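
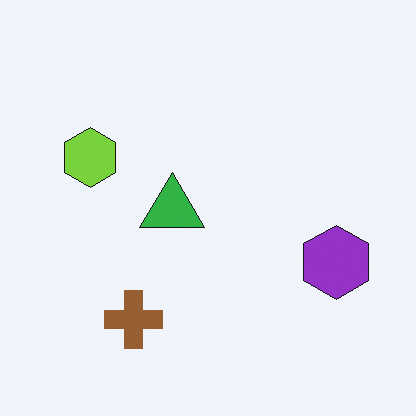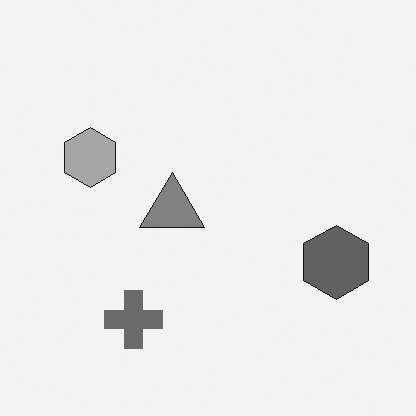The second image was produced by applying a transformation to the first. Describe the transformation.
The transformation is: converted to grayscale.

All color is removed — every shape is now a shade of grey.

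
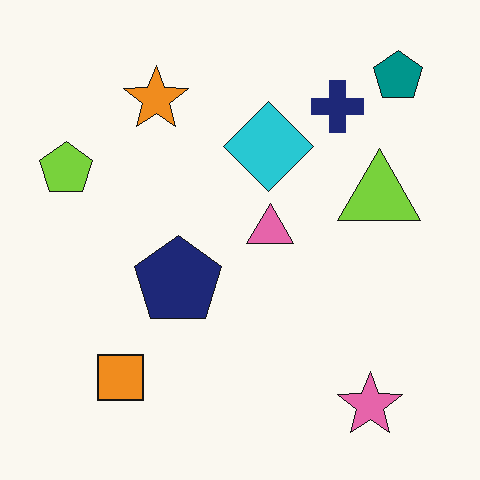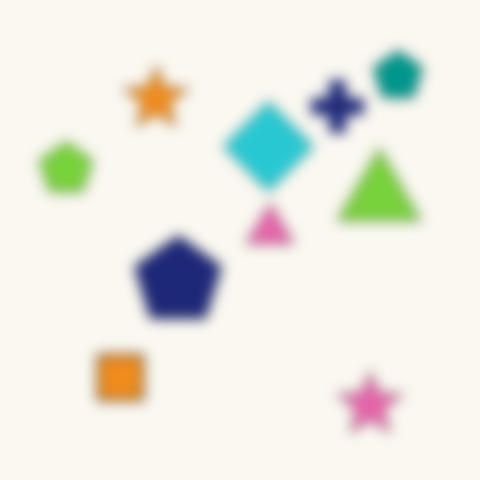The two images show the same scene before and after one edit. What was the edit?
The transformation is: strongly gaussian-blurred.

Shape edges and outlines are uniformly softened across the whole image.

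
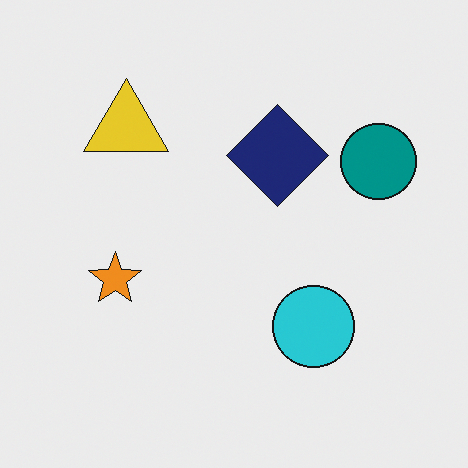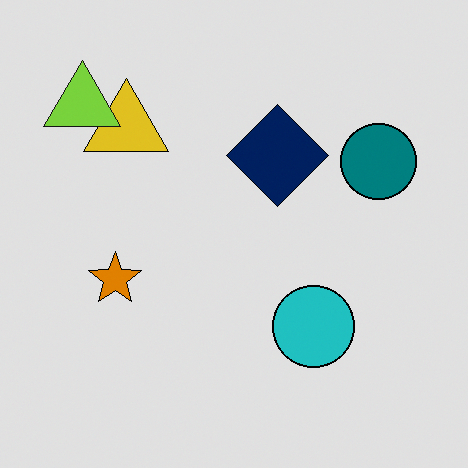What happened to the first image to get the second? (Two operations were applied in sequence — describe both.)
It was posterized to a reduced palette, then overlaid with an additional lime triangle.

Each flat color has snapped to a coarser quantized level — most visibly, the near-white background has dropped to a flat grey. A lime triangle appears in the second image that is absent from the first.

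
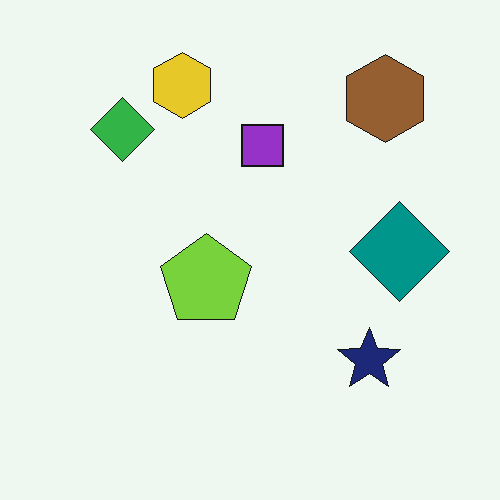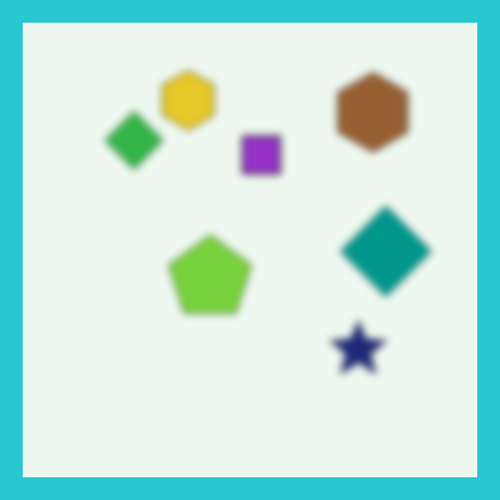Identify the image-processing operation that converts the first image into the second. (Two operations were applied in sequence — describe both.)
This is the original image moderately blurred, then framed with a cyan border.

Shape edges and outlines are uniformly softened across the whole image. A solid cyan frame runs around the edge of the second image, with the content slightly shrunk inside it.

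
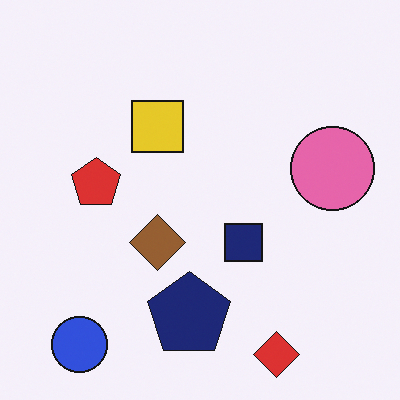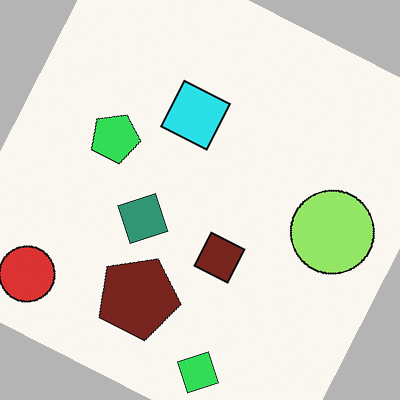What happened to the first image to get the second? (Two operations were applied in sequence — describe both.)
The transformation is: rotated clockwise by a moderate amount, then hue-shifted through roughly a third of the color wheel.

Every shape is tilted by the same angle and the image corners show triangular fill wedges — a whole-image rotation by a non-right angle. Every shape's color has rotated by the same amount around the hue wheel — a uniform hue shift.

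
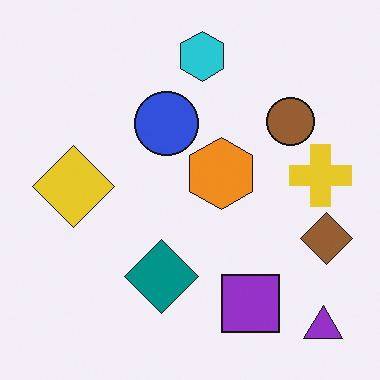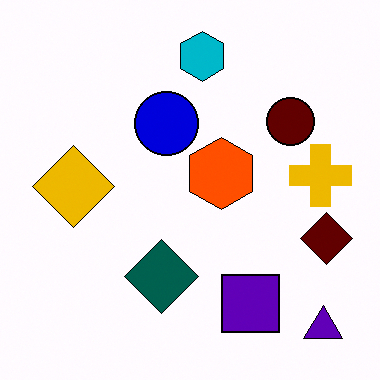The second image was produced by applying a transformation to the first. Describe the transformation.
It was boosted in contrast.

Tones are pushed away from mid-grey across the whole image — a global contrast change.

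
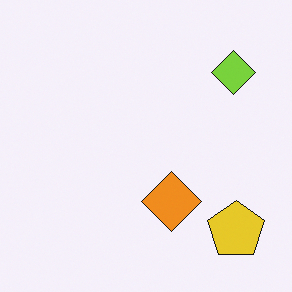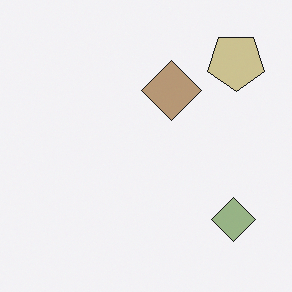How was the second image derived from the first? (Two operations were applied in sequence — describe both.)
The second image is the first heavily desaturated, then flipped vertically (top ↔ bottom).

All colors are more muted and greyish — a global saturation change. The yellow pentagon is in the bottom-right of the first image and the top-right of the second — shapes on opposite sides of the horizontal midline have swapped in a mirror flip.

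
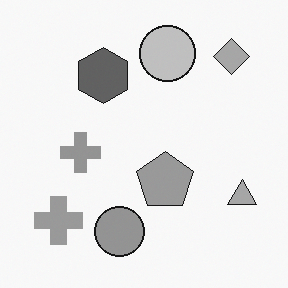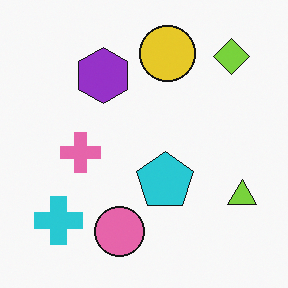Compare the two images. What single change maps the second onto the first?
The first image is the second converted to grayscale.

All color is removed — every shape is now a shade of grey.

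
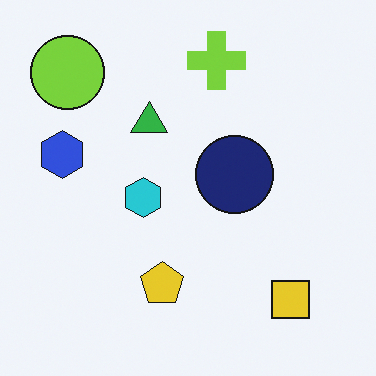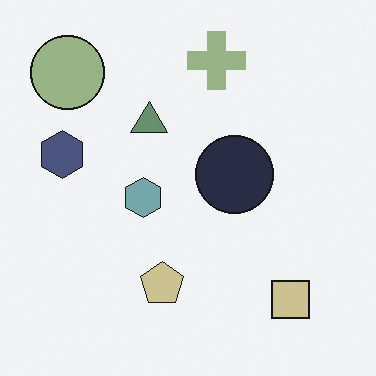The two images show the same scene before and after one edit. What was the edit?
Heavily desaturated.

All colors are more muted and greyish — a global saturation change.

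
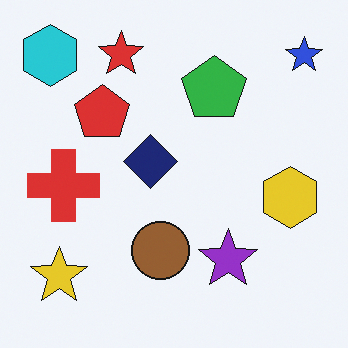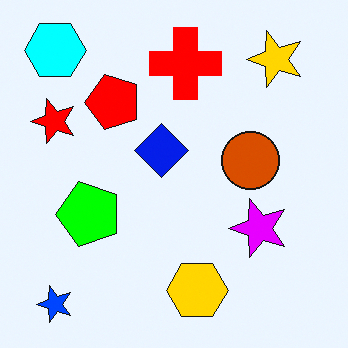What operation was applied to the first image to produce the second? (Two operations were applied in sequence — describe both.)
The image was made much more vivid (saturation change), then transposed (reflected across the top-left ↔ bottom-right diagonal).

All colors are more vivid — a global saturation change. Shapes have swapped their row and column positions — what was in the top-right is now in the bottom-left — a diagonal reflection.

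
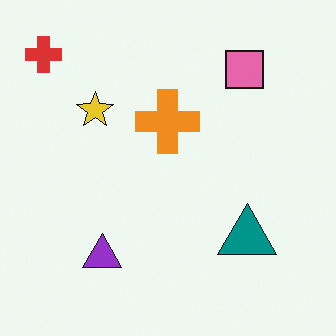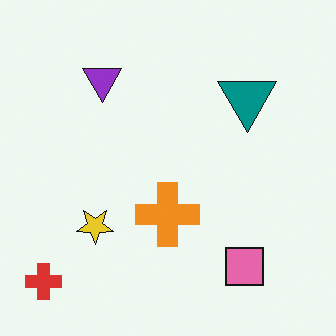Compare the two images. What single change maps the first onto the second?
Flipped vertically (top ↔ bottom).

The red cross is in the top-left of the first image and the bottom-left of the second — shapes on opposite sides of the horizontal midline have swapped in a mirror flip.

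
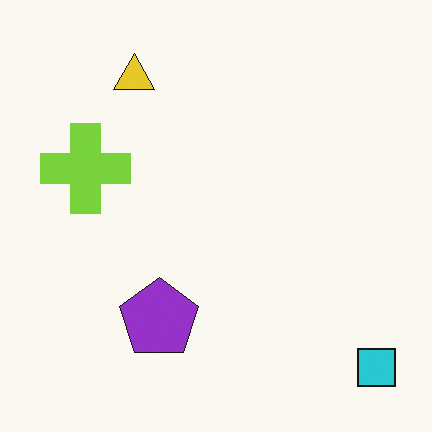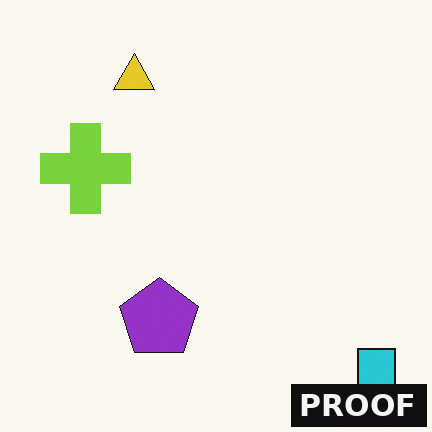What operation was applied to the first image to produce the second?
The second image is the first watermarked with the text "PROOF" in the lower-right corner.

A dark label reading "PROOF" appears in the lower-right corner.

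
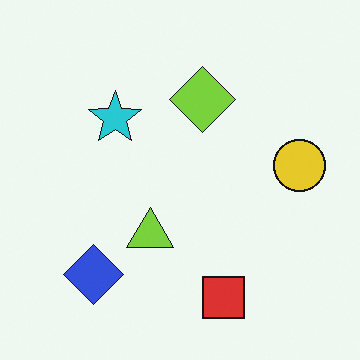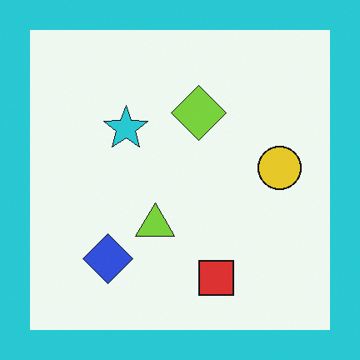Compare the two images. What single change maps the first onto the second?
This is the original image framed with a cyan border.

A solid cyan frame runs around the edge of the second image, with the content slightly shrunk inside it.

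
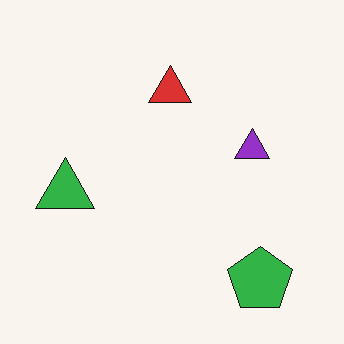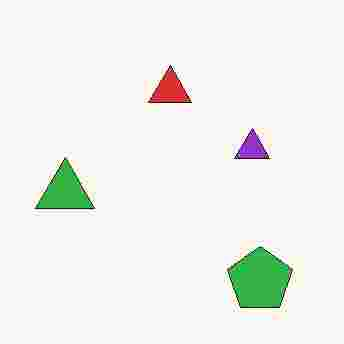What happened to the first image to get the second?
This is the original image degraded with heavy JPEG compression.

Blocky 8×8 compression artifacts appear around shape edges and the flat background shows ringing — characteristic JPEG degradation.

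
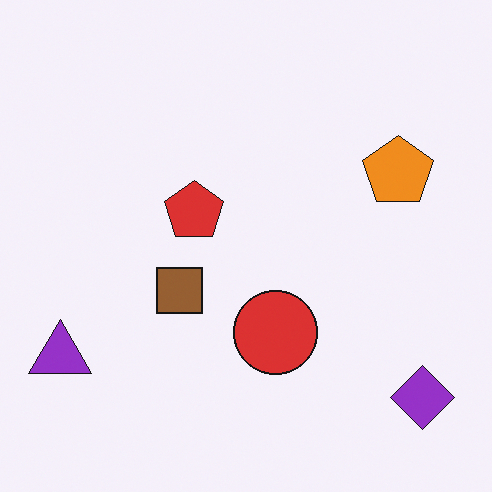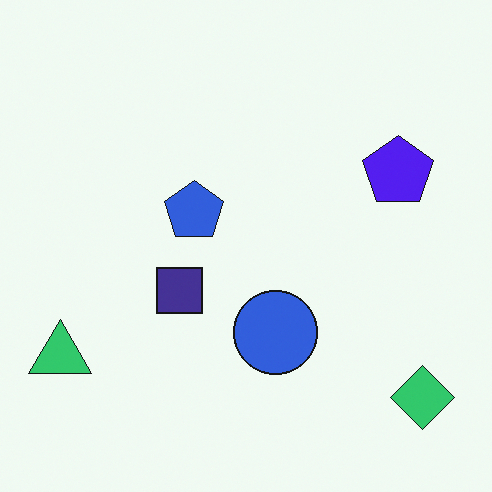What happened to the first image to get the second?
The image was hue-shifted by a large amount.

Every shape's color has rotated by the same amount around the hue wheel — a uniform hue shift.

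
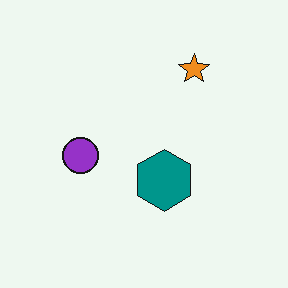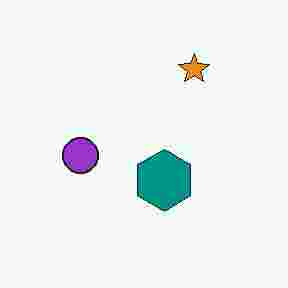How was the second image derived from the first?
The transformation is: degraded with heavy JPEG compression.

Blocky 8×8 compression artifacts appear around shape edges and the flat background shows ringing — characteristic JPEG degradation.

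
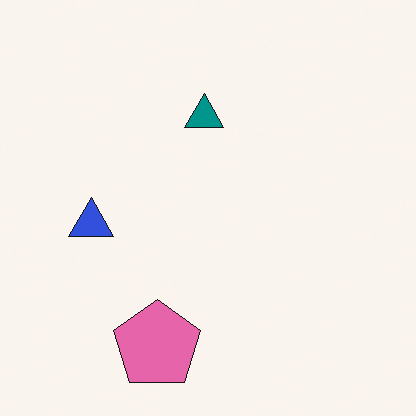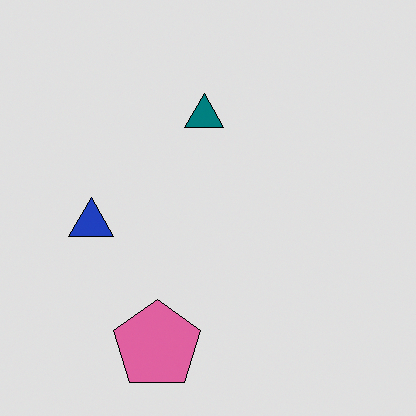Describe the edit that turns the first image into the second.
The image was posterized to a reduced palette.

Each flat color has snapped to a coarser quantized level — most visibly, the near-white background has dropped to a flat grey.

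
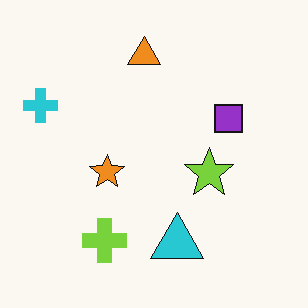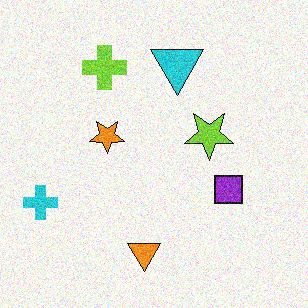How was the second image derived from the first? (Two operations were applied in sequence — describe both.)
Degraded with moderate additive noise, then flipped vertically (top ↔ bottom).

Random speckle covers the whole image, including the flat background. The orange triangle is in the top of the first image and the bottom of the second — shapes on opposite sides of the horizontal midline have swapped in a mirror flip.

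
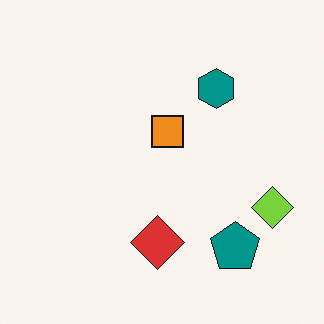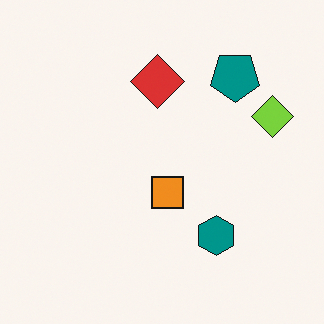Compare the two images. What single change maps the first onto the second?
It was flipped vertically (top ↔ bottom).

The teal pentagon is in the bottom-right of the first image and the top-right of the second — shapes on opposite sides of the horizontal midline have swapped in a mirror flip.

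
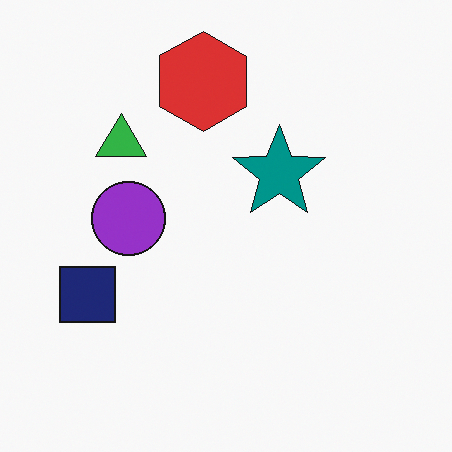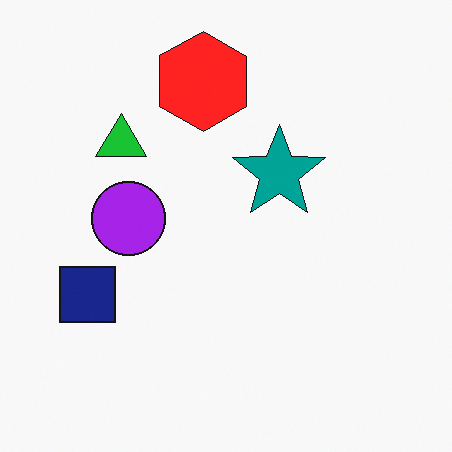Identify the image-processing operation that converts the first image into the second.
The transformation is: slightly oversaturated.

All colors are more vivid — a global saturation change.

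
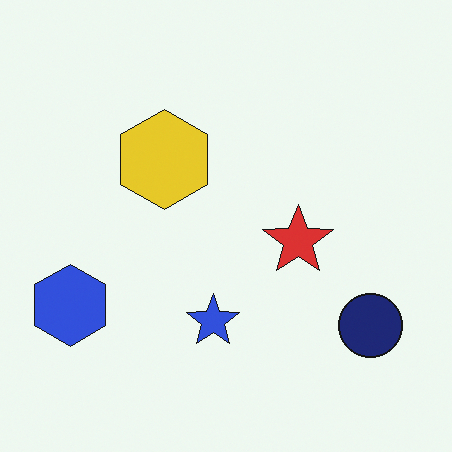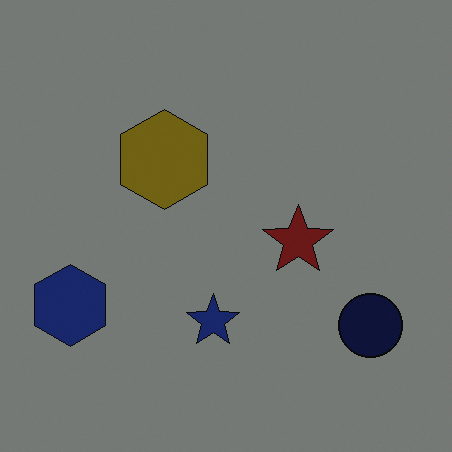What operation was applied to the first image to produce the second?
This is the original image noticeably darkened.

Every pixel — background and shapes alike — is uniformly darkened.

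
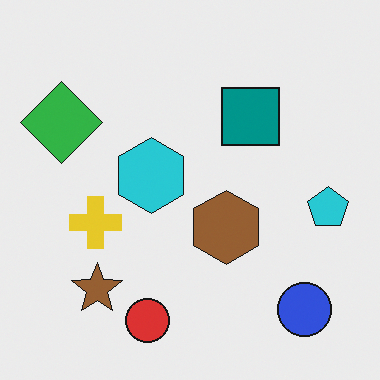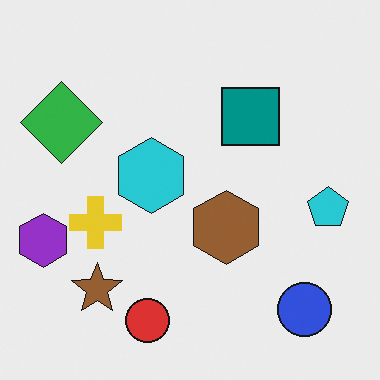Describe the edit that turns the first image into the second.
Overlaid with an additional purple hexagon.

A purple hexagon appears in the second image that is absent from the first.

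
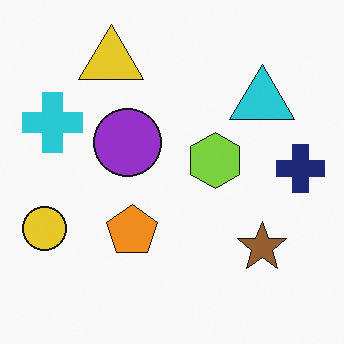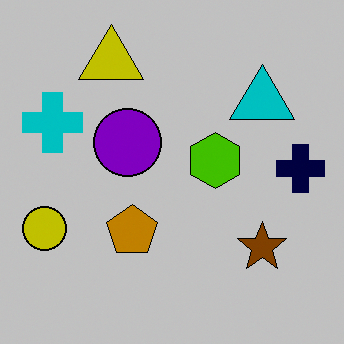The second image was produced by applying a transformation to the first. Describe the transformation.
The transformation is: aggressively posterized.

Each flat color has snapped to a coarser quantized level — most visibly, the near-white background has dropped to a flat grey.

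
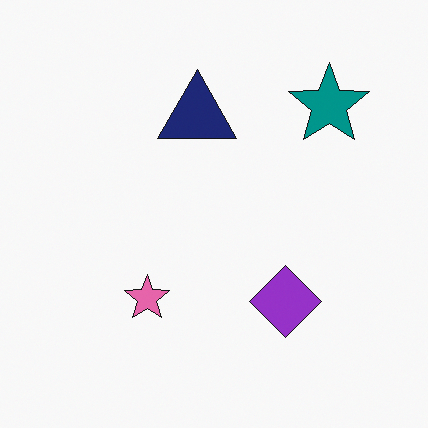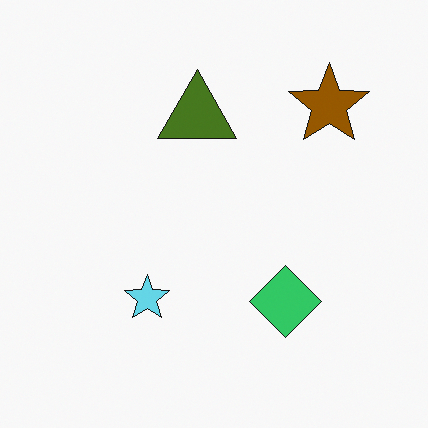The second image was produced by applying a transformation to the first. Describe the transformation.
The second image is the first hue-shifted through roughly half the color wheel.

Every shape's color has rotated by the same amount around the hue wheel — a uniform hue shift.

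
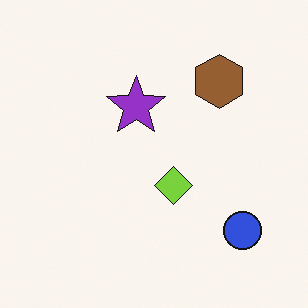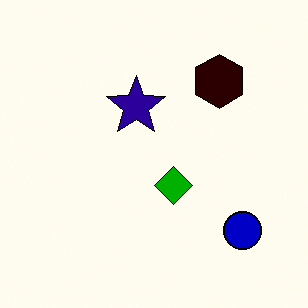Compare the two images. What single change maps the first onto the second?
The second image is the first boosted in contrast.

Tones are pushed away from mid-grey across the whole image — a global contrast change.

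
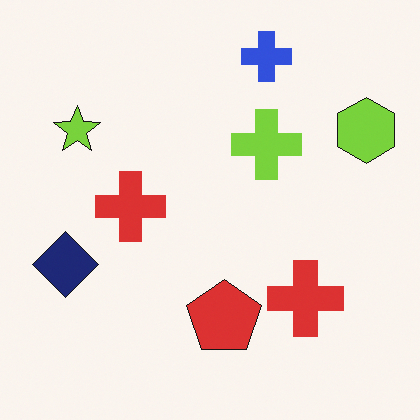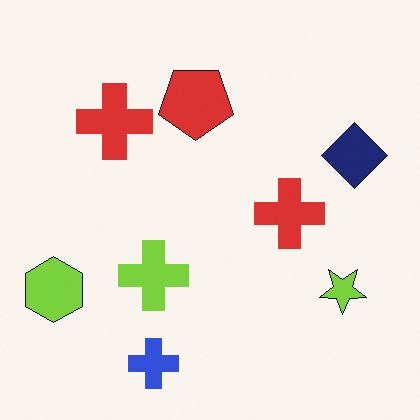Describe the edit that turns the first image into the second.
The second image is the first rotated 180°.

The lime hexagon sits in the top-right of the first image and the bottom-left of the second — consistent with a whole-image 180° rotation.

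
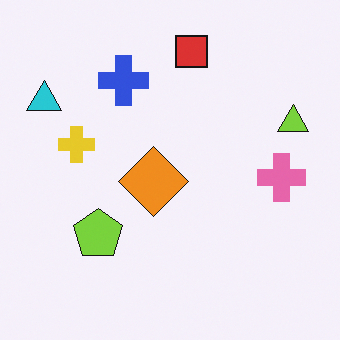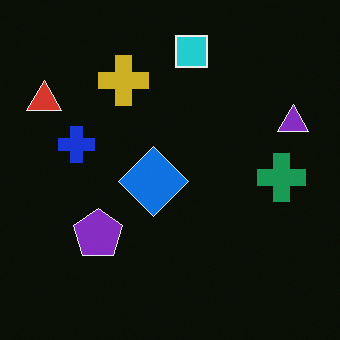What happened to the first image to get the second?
The second image is the first color-inverted (negative).

The light background has become dark and every shape's color is its complement — a photographic negative.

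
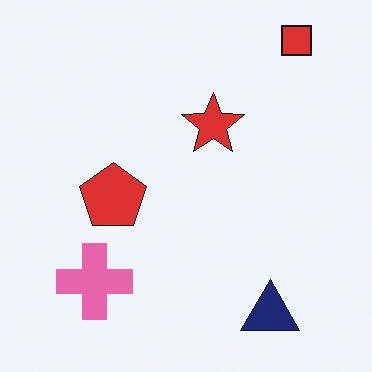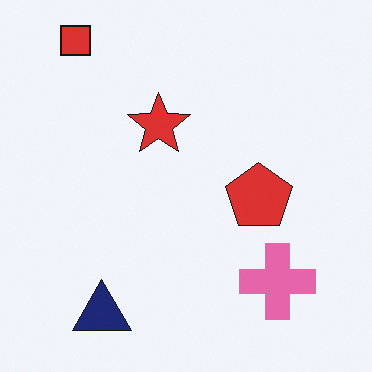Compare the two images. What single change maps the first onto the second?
The transformation is: flipped horizontally (left ↔ right).

The red square is in the top-right of the first image and the top-left of the second — shapes on opposite sides of the vertical midline have swapped in a mirror flip.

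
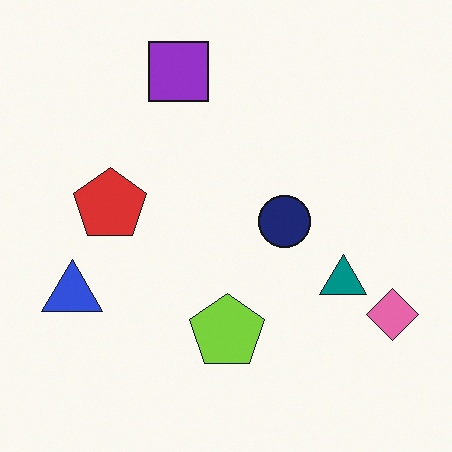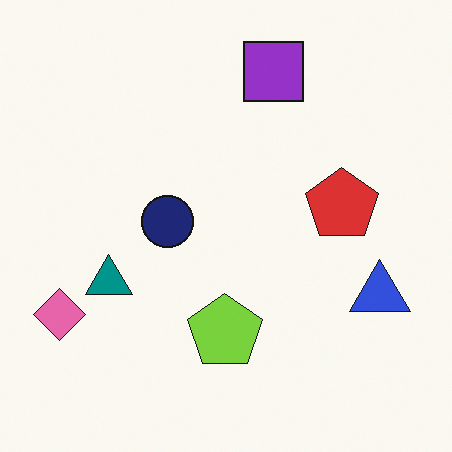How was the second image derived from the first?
The image was flipped horizontally (left ↔ right).

The pink diamond is in the bottom-right of the first image and the bottom-left of the second — shapes on opposite sides of the vertical midline have swapped in a mirror flip.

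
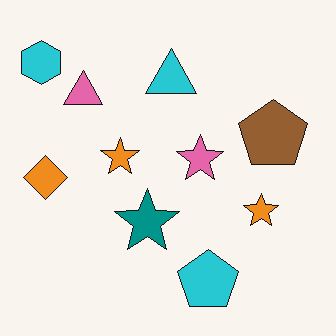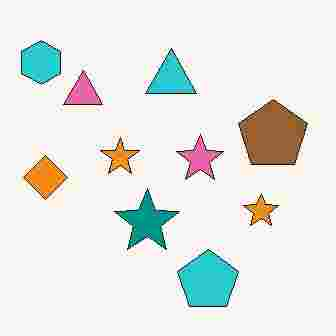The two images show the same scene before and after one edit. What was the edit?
The image was heavily JPEG-compressed with obvious blocking artifacts.

Blocky 8×8 compression artifacts appear around shape edges and the flat background shows ringing — characteristic JPEG degradation.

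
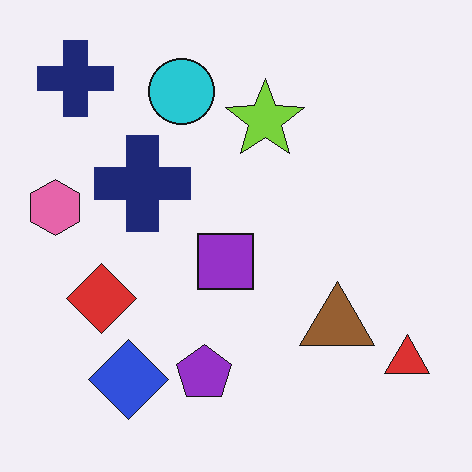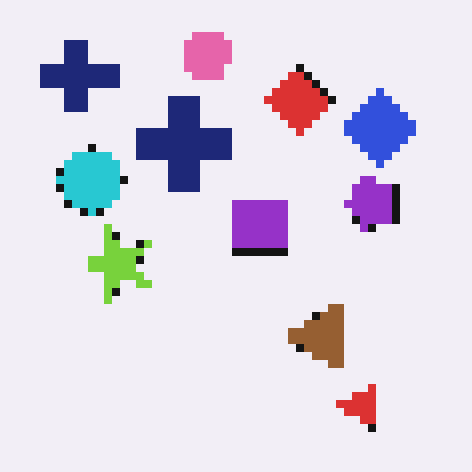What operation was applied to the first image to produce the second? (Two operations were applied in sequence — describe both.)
Moderately pixelated, then transposed (reflected across the top-left ↔ bottom-right diagonal).

Shapes are reduced to large square blocks; fine edges and outlines are lost — a downscale-then-upscale (mosaic) effect. Shapes have swapped their row and column positions — what was in the top-right is now in the bottom-left — a diagonal reflection.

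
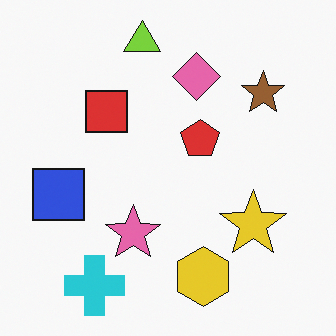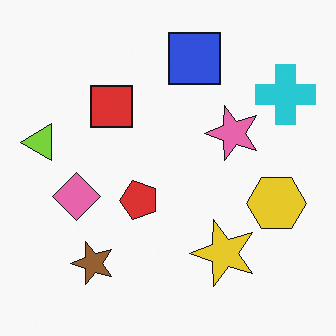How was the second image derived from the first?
The image was transposed (reflected across the top-left ↔ bottom-right diagonal).

Shapes have swapped their row and column positions — what was in the top-right is now in the bottom-left — a diagonal reflection.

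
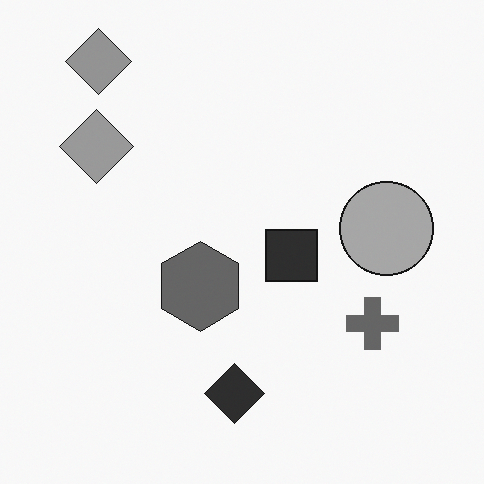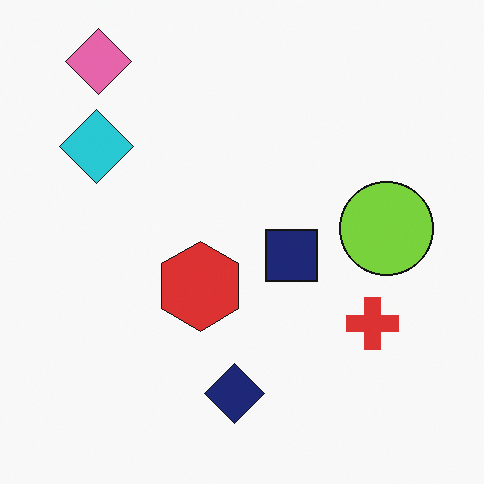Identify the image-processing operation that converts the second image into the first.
This is the original image converted to grayscale.

All color is removed — every shape is now a shade of grey.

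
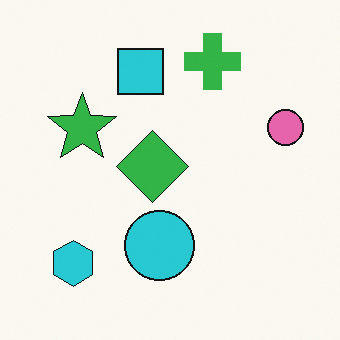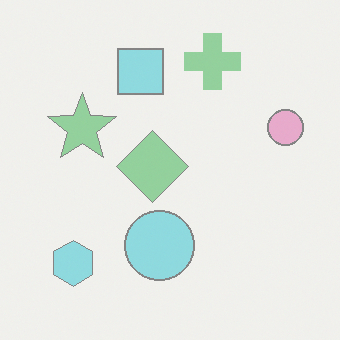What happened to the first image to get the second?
This is the original image given much lower contrast.

Tones are pushed toward mid-grey across the whole image — a global contrast change.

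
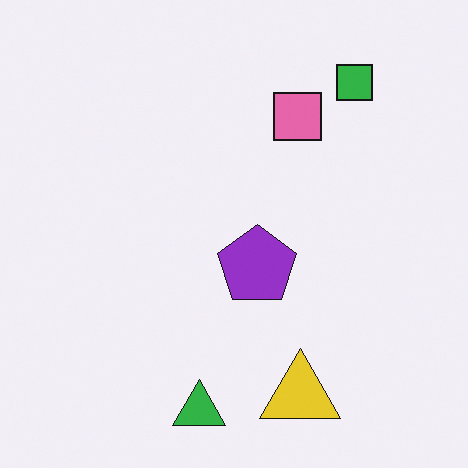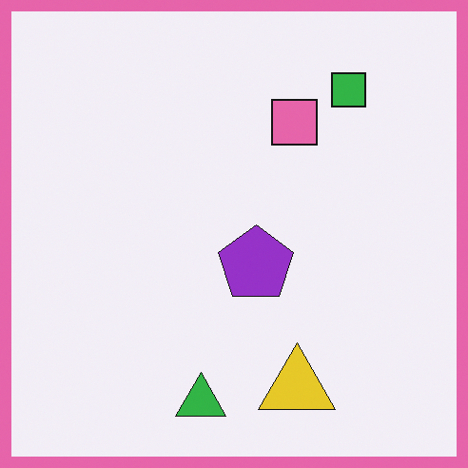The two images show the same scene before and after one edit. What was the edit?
The second image is the first framed with a pink border.

A solid pink frame runs around the edge of the second image, with the content slightly shrunk inside it.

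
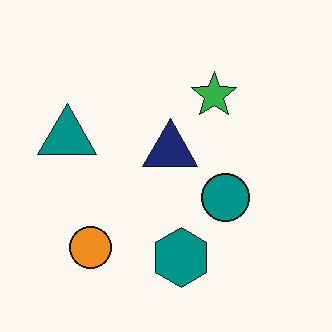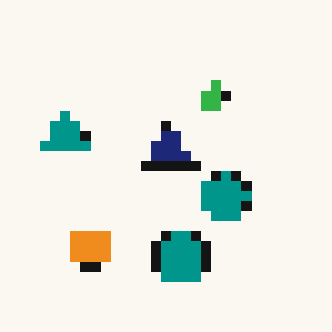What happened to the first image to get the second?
It was coarsely pixelated.

Shapes are reduced to large square blocks; fine edges and outlines are lost — a downscale-then-upscale (mosaic) effect.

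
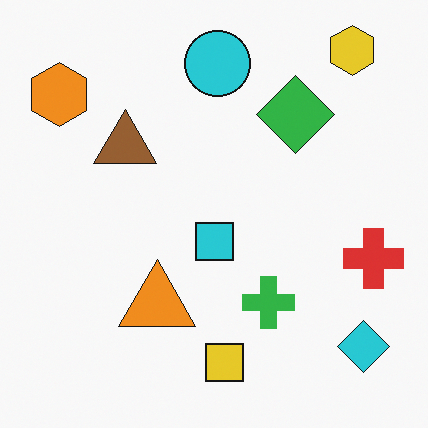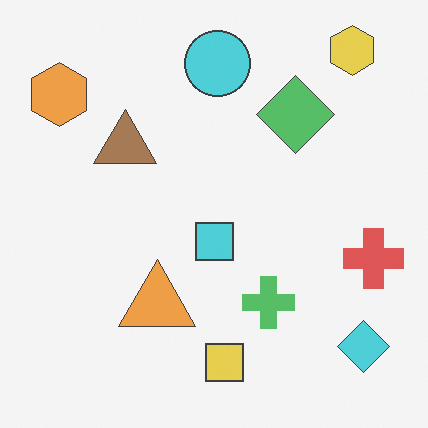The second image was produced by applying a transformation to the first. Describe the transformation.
The transformation is: given slightly reduced contrast.

Tones are pushed toward mid-grey across the whole image — a global contrast change.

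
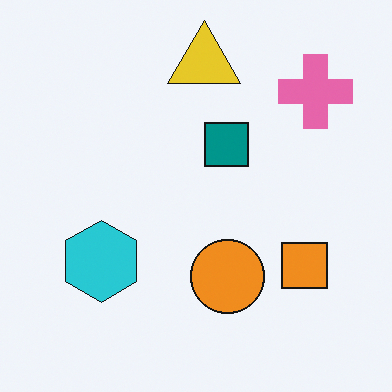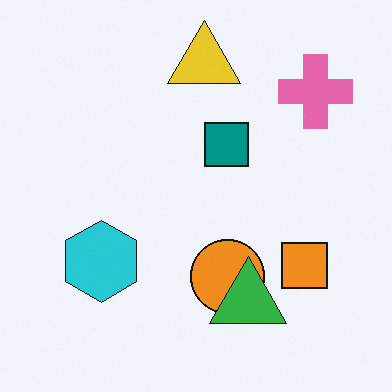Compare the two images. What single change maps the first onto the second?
Overlaid with an additional green triangle.

A green triangle appears in the second image that is absent from the first.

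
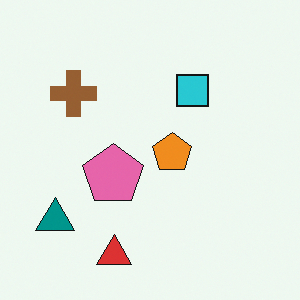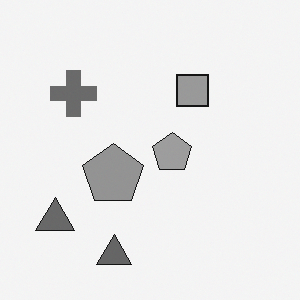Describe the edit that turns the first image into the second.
The transformation is: converted to grayscale.

All color is removed — every shape is now a shade of grey.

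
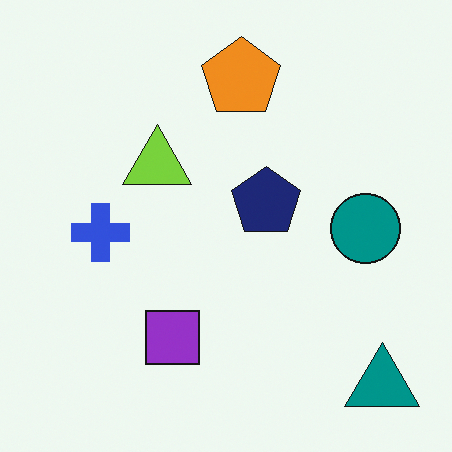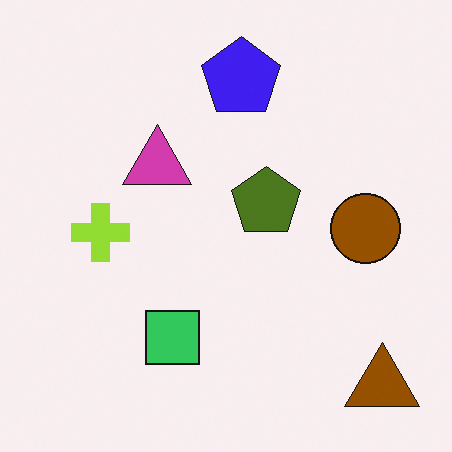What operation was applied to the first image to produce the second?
The transformation is: hue-shifted through roughly half the color wheel.

Every shape's color has rotated by the same amount around the hue wheel — a uniform hue shift.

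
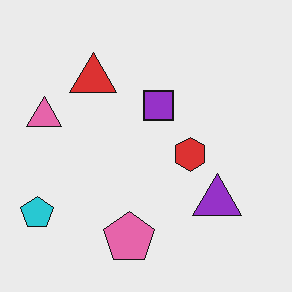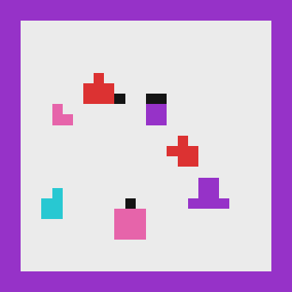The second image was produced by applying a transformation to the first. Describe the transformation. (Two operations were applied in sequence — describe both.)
The second image is the first heavily pixelated into large blocks, then framed with a purple border.

Shapes are reduced to large square blocks; fine edges and outlines are lost — a downscale-then-upscale (mosaic) effect. A solid purple frame runs around the edge of the second image, with the content slightly shrunk inside it.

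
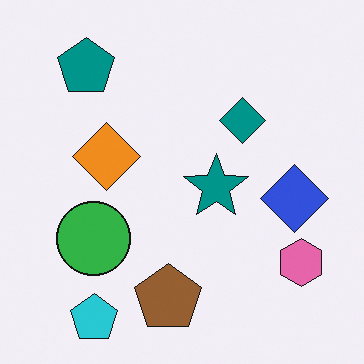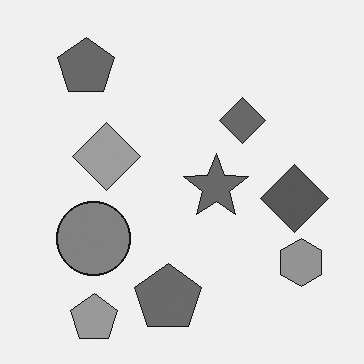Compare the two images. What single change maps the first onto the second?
The second image is the first converted to grayscale.

All color is removed — every shape is now a shade of grey.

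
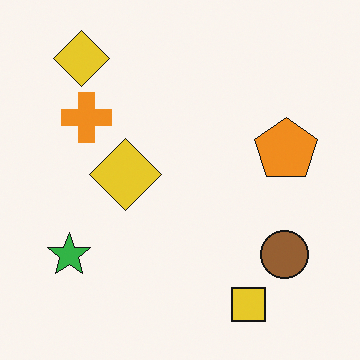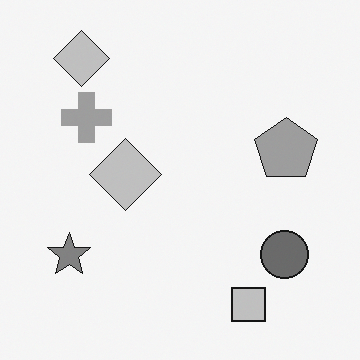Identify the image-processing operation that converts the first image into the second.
This is the original image converted to grayscale.

All color is removed — every shape is now a shade of grey.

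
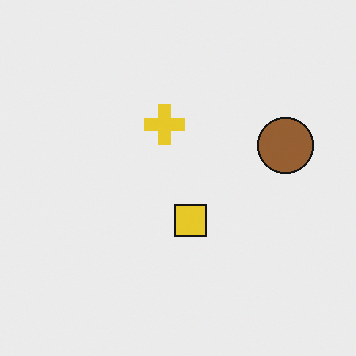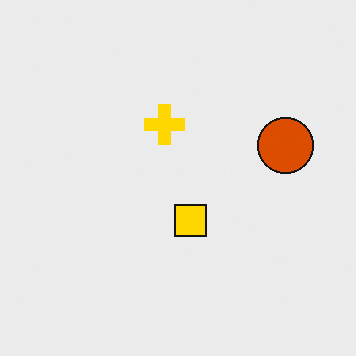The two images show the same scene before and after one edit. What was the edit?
The transformation is: made much more vivid (saturation change).

All colors are more vivid — a global saturation change.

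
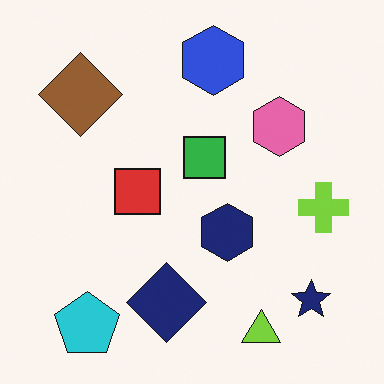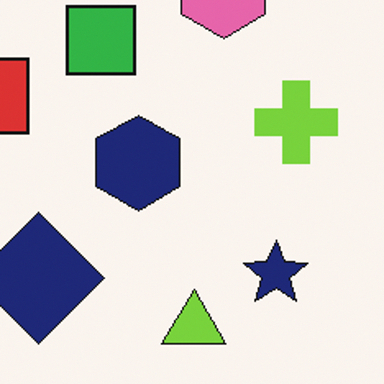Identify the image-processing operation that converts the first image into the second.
The second image is the first cropped tightly and scaled back up.

The visible shapes are larger and the field of view is narrower; shapes near the original edges may be partly or wholly outside the frame — a crop-and-rescale.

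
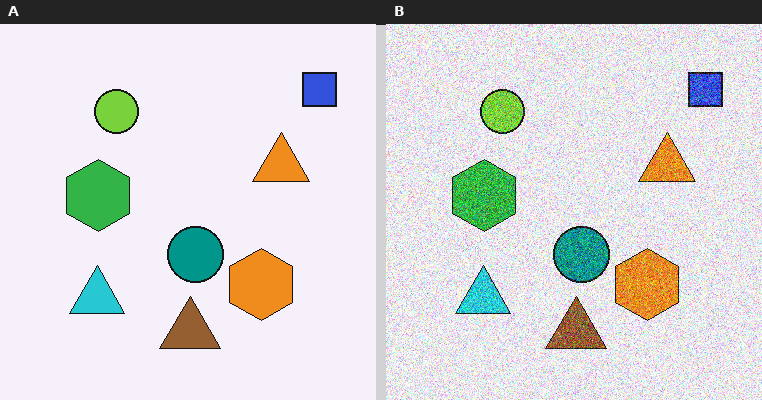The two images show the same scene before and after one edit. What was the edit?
Degraded with strong gaussian noise.

Random speckle covers the whole image, including the flat background.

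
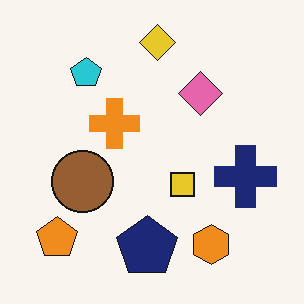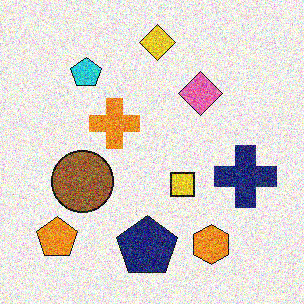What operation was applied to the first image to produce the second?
The second image is the first degraded with a thick layer of grain.

Random speckle covers the whole image, including the flat background.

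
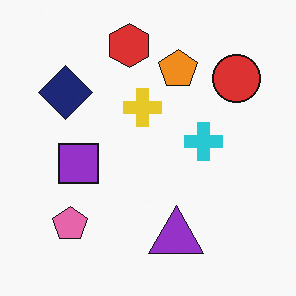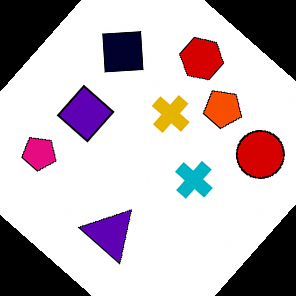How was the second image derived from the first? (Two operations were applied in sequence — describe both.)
It was given much higher contrast, then rotated clockwise by a large amount — several tens of degrees.

Tones are pushed away from mid-grey across the whole image — a global contrast change. Every shape is tilted by the same angle and the image corners show triangular fill wedges — a whole-image rotation by a non-right angle.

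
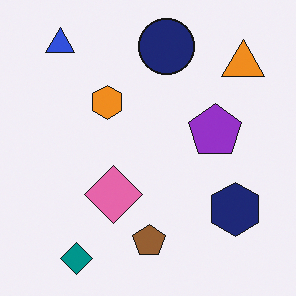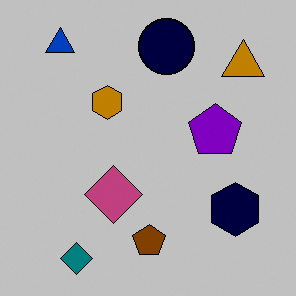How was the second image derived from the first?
It was heavily posterized to just a handful of flat colors.

Each flat color has snapped to a coarser quantized level — most visibly, the near-white background has dropped to a flat grey.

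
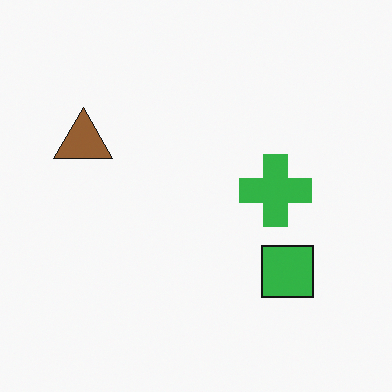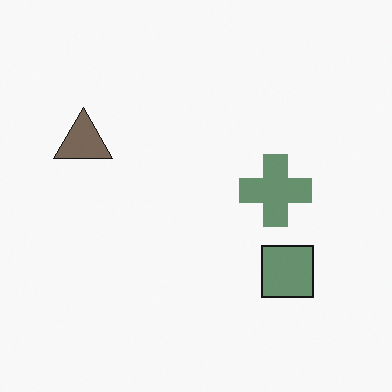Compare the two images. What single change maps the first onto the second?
The transformation is: made much more muted (saturation change).

All colors are more muted and greyish — a global saturation change.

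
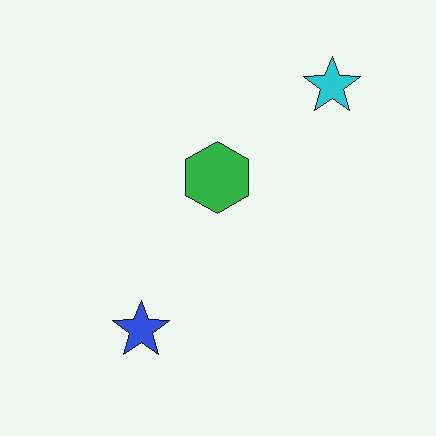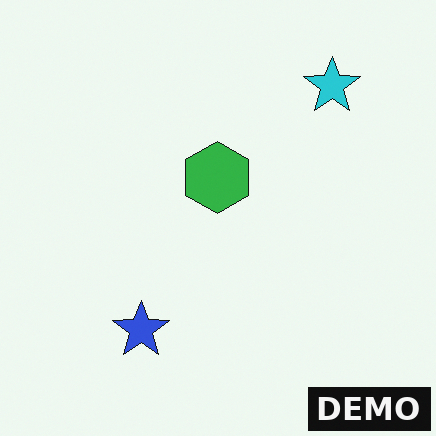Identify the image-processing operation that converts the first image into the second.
The transformation is: watermarked with the text "DEMO" in the lower-right corner.

A dark label reading "DEMO" appears in the lower-right corner.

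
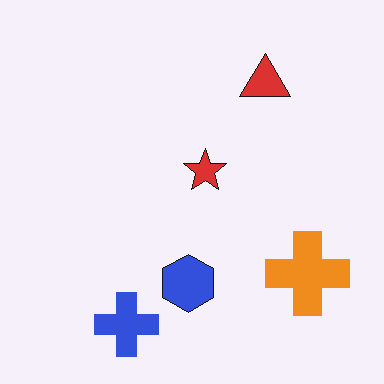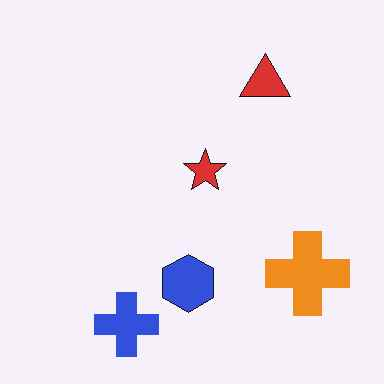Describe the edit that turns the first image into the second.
This is the original image JPEG-compressed with visible artifacts.

Blocky 8×8 compression artifacts appear around shape edges and the flat background shows ringing — characteristic JPEG degradation.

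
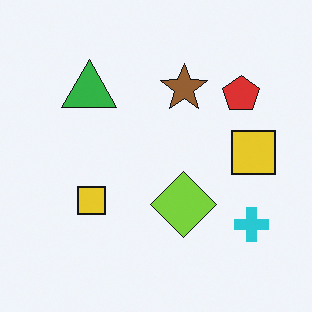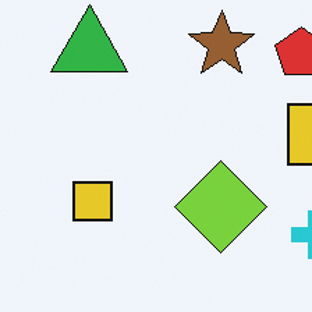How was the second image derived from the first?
Cropped to a modestly smaller region and rescaled.

The visible shapes are larger and the field of view is narrower; shapes near the original edges may be partly or wholly outside the frame — a crop-and-rescale.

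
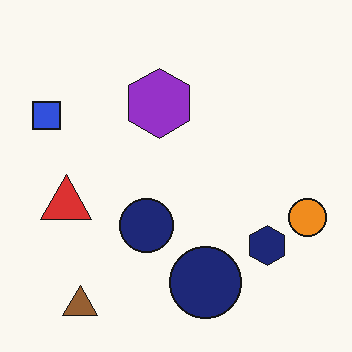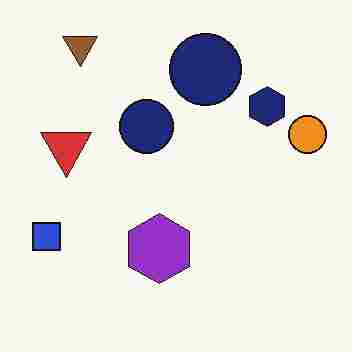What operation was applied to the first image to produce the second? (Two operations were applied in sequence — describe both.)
The second image is the first flipped vertically (top ↔ bottom), then degraded with heavy JPEG compression.

The brown triangle is in the bottom-left of the first image and the top-left of the second — shapes on opposite sides of the horizontal midline have swapped in a mirror flip. Blocky 8×8 compression artifacts appear around shape edges and the flat background shows ringing — characteristic JPEG degradation.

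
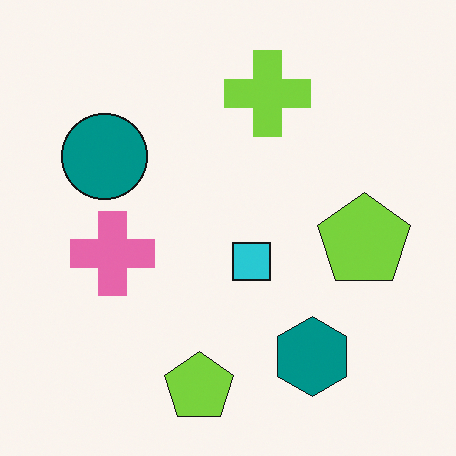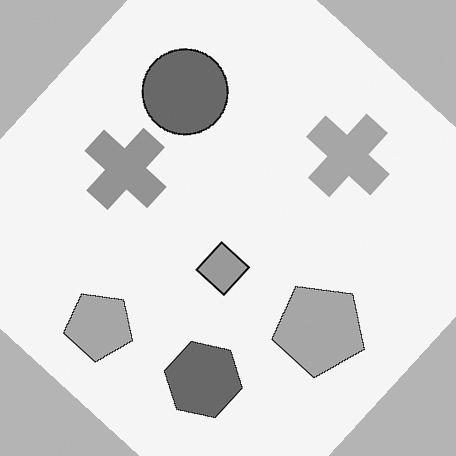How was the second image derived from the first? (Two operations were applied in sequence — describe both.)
The transformation is: rotated clockwise by a large amount — several tens of degrees, then converted to grayscale.

Every shape is tilted by the same angle and the image corners show triangular fill wedges — a whole-image rotation by a non-right angle. All color is removed — every shape is now a shade of grey.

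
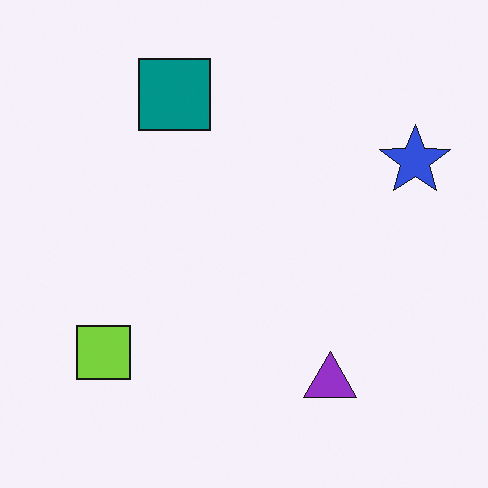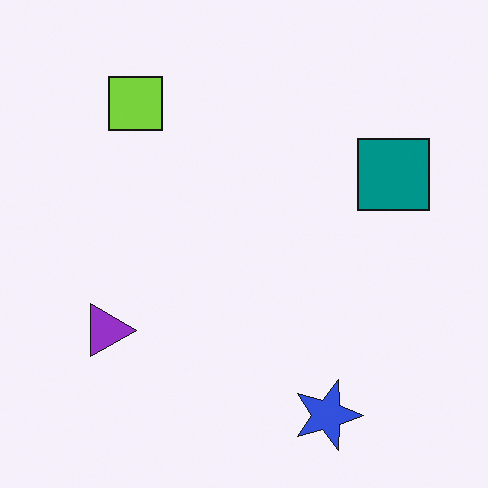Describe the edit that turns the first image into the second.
This is the original image rotated 90° clockwise.

The blue star sits in the top-right of the first image and the bottom-right of the second — consistent with a whole-image 90° clockwise rotation.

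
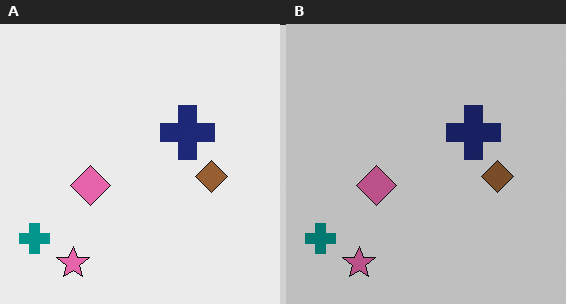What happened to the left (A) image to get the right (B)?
This is the original image slightly darkened.

Every pixel — background and shapes alike — is uniformly darkened.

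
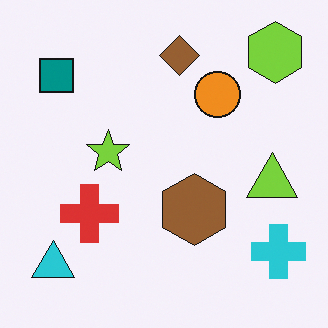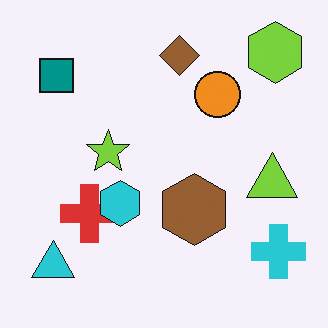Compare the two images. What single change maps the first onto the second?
The transformation is: overlaid with an additional cyan hexagon.

A cyan hexagon appears in the second image that is absent from the first.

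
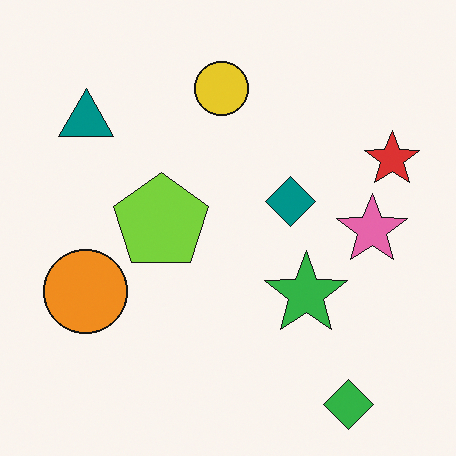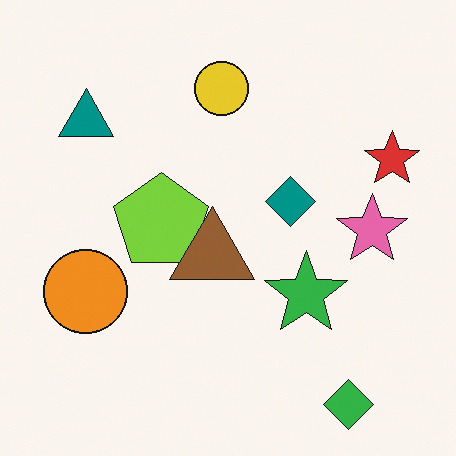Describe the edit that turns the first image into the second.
The second image is the first overlaid with an additional brown triangle.

A brown triangle appears in the second image that is absent from the first.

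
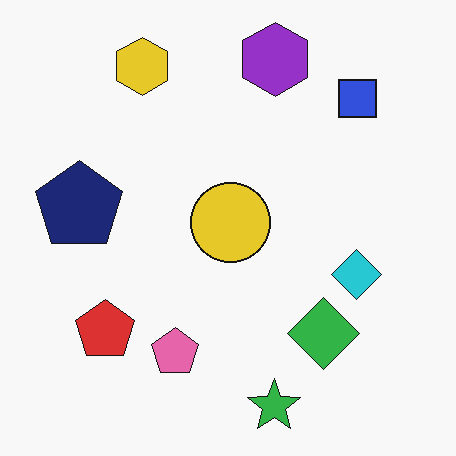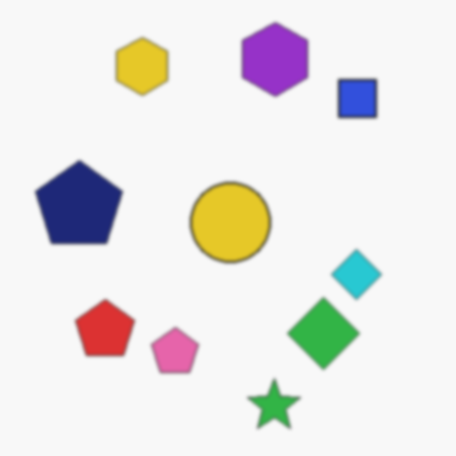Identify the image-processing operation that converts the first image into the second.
The second image is the first slightly softened.

Shape edges and outlines are uniformly softened across the whole image.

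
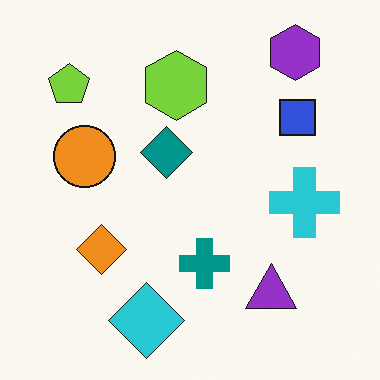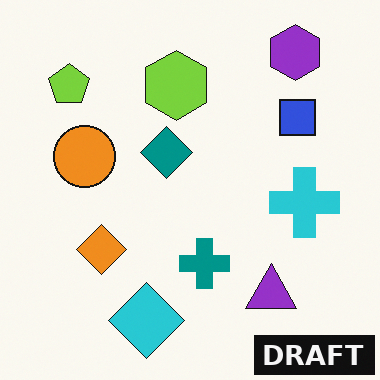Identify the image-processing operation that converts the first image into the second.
It was watermarked with the text "DRAFT" in the lower-right corner.

A dark label reading "DRAFT" appears in the lower-right corner.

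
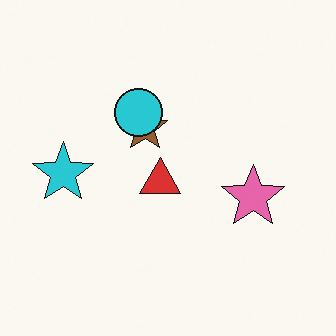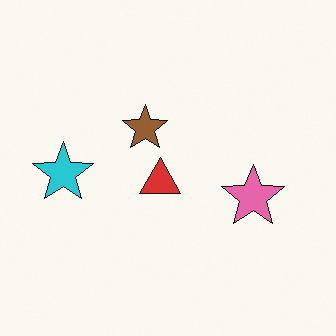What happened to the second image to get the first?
It was overlaid with an additional cyan circle.

A cyan circle appears in the first image that is absent from the second.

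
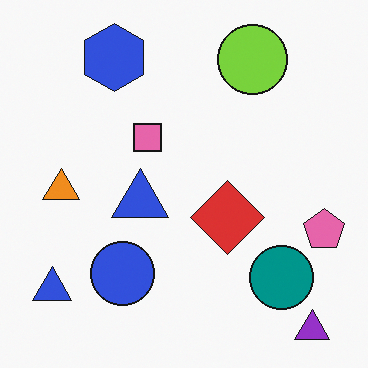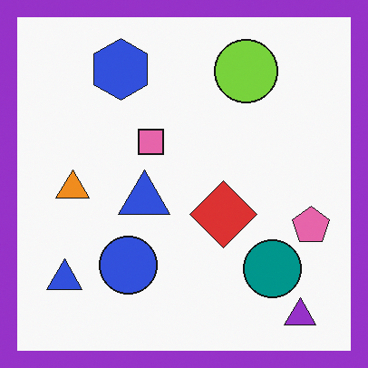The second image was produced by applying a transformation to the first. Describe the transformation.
The image was framed with a purple border.

A solid purple frame runs around the edge of the second image, with the content slightly shrunk inside it.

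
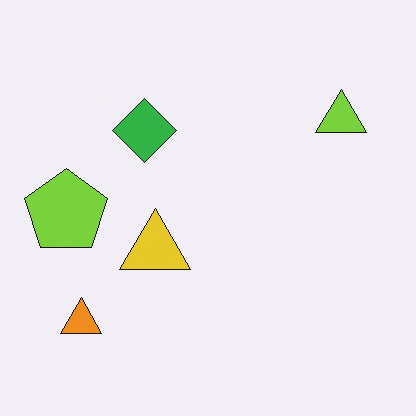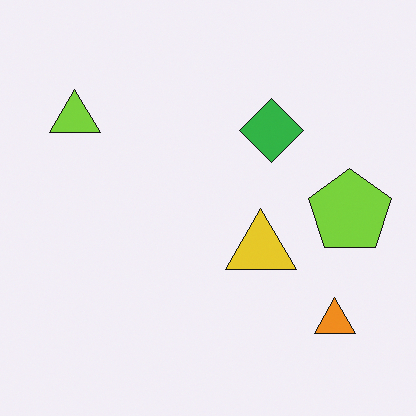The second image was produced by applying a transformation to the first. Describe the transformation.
The second image is the first flipped horizontally (left ↔ right).

The lime pentagon is in the left of the first image and the right of the second — shapes on opposite sides of the vertical midline have swapped in a mirror flip.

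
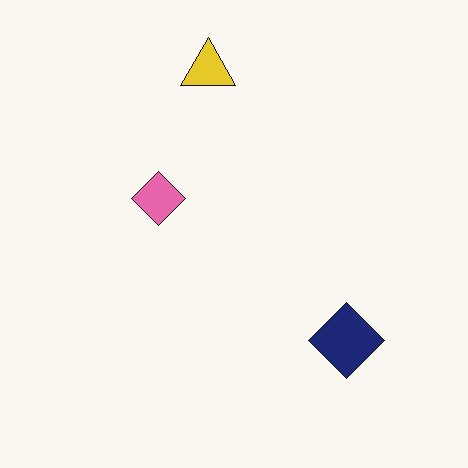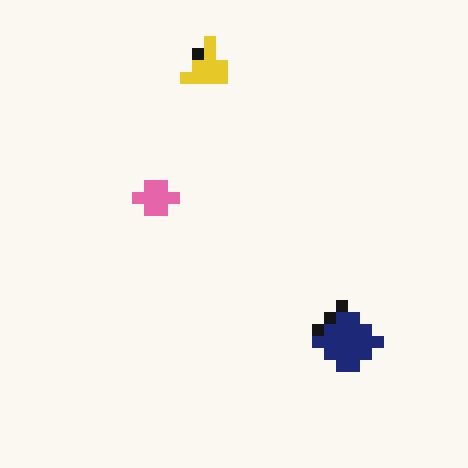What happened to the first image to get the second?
The image was heavily pixelated into large blocks.

Shapes are reduced to large square blocks; fine edges and outlines are lost — a downscale-then-upscale (mosaic) effect.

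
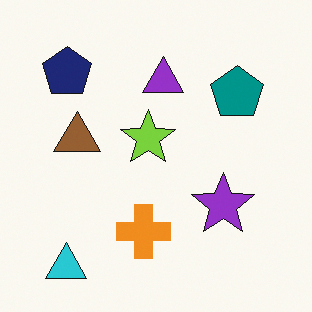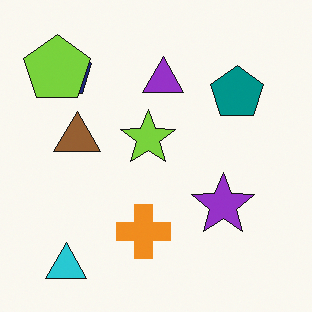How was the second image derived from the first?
The second image is the first overlaid with an additional lime pentagon.

A lime pentagon appears in the second image that is absent from the first.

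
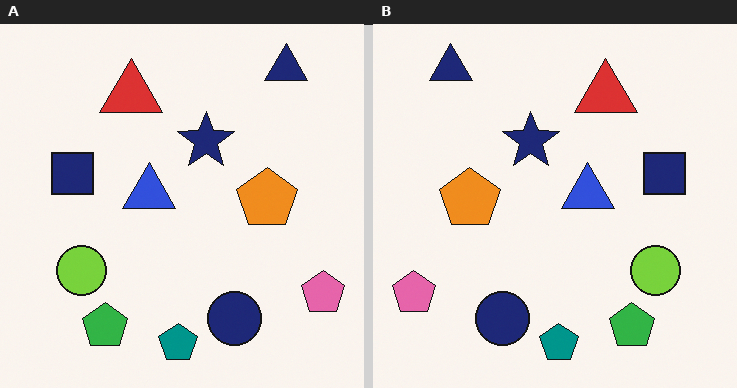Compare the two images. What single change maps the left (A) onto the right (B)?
The transformation is: flipped horizontally (left ↔ right).

The pink pentagon is in the bottom-right of the left (A) image and the bottom-left of the right (B) — shapes on opposite sides of the vertical midline have swapped in a mirror flip.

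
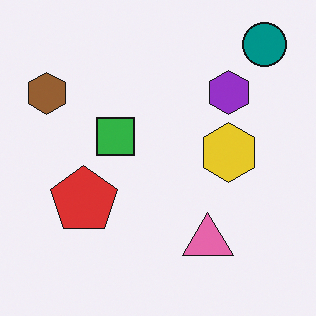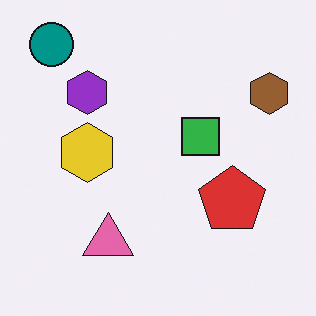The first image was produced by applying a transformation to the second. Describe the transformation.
The first image is the second flipped horizontally (left ↔ right).

The brown hexagon is in the top-right of the second image and the top-left of the first — shapes on opposite sides of the vertical midline have swapped in a mirror flip.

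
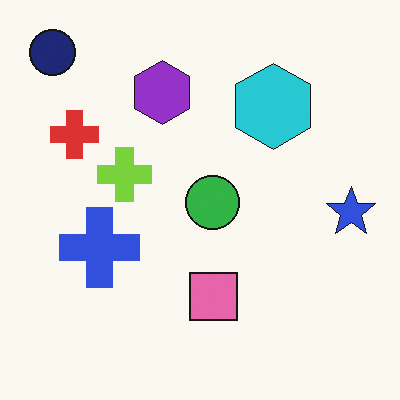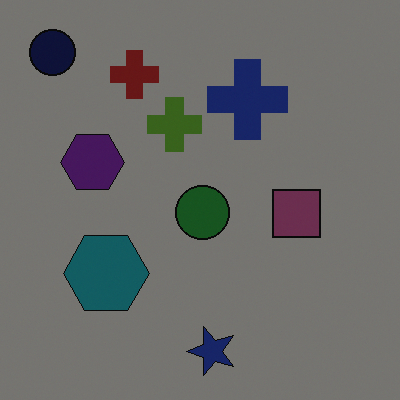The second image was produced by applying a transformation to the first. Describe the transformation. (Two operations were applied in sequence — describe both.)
The transformation is: noticeably darkened, then transposed (reflected across the top-left ↔ bottom-right diagonal).

Every pixel — background and shapes alike — is uniformly darkened. Shapes have swapped their row and column positions — what was in the top-right is now in the bottom-left — a diagonal reflection.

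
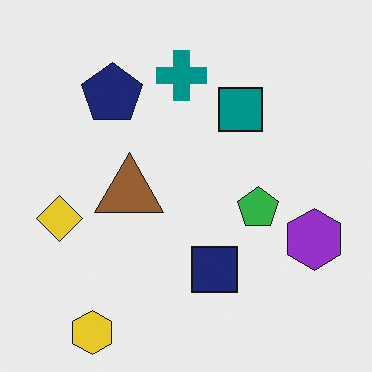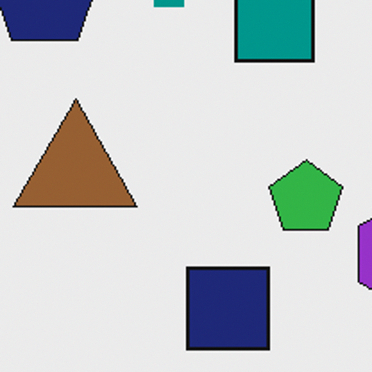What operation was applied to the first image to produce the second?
Cropped tightly and scaled back up.

The visible shapes are larger and the field of view is narrower; shapes near the original edges may be partly or wholly outside the frame — a crop-and-rescale.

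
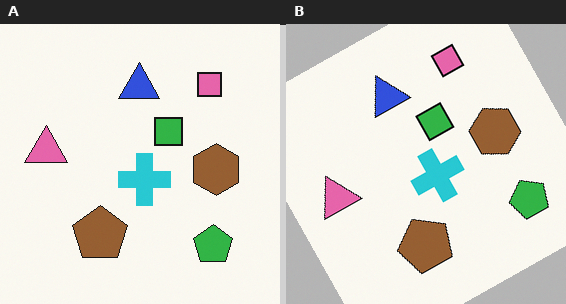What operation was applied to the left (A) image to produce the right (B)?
The transformation is: rotated counter-clockwise by a clearly visible amount.

Every shape is tilted by the same angle and the image corners show triangular fill wedges — a whole-image rotation by a non-right angle.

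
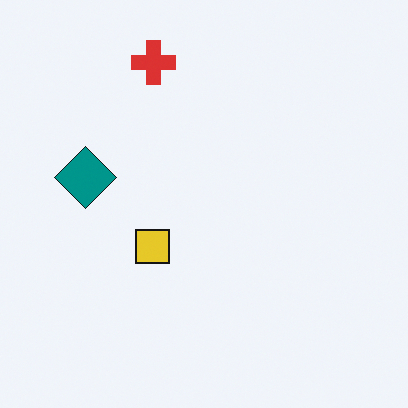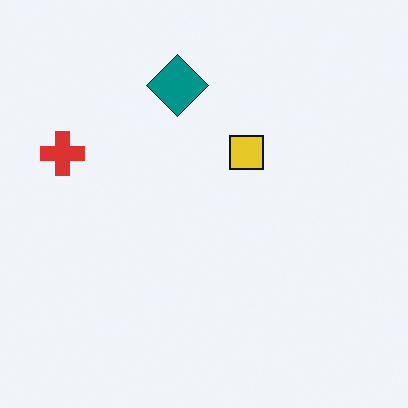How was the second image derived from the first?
This is the original image transposed (reflected across the top-left ↔ bottom-right diagonal).

Shapes have swapped their row and column positions — what was in the top-right is now in the bottom-left — a diagonal reflection.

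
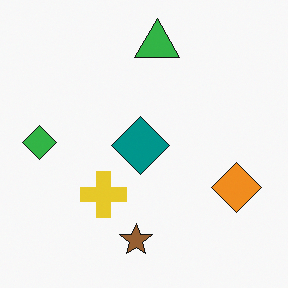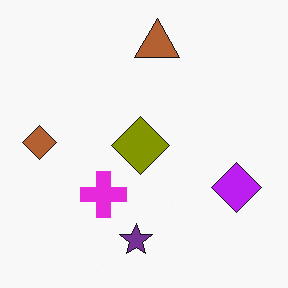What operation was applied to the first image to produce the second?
The image was hue-shifted by a large amount.

Every shape's color has rotated by the same amount around the hue wheel — a uniform hue shift.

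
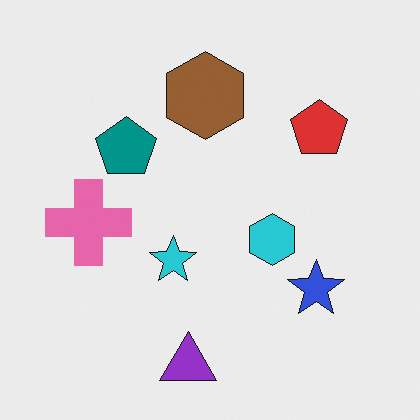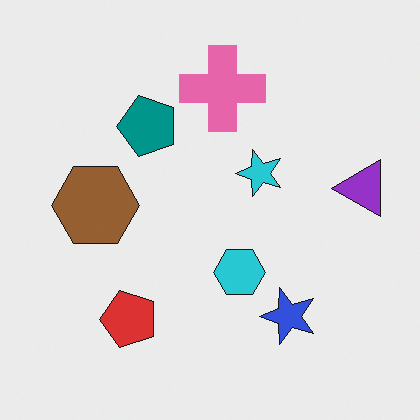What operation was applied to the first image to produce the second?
The second image is the first transposed (reflected across the top-left ↔ bottom-right diagonal).

Shapes have swapped their row and column positions — what was in the top-right is now in the bottom-left — a diagonal reflection.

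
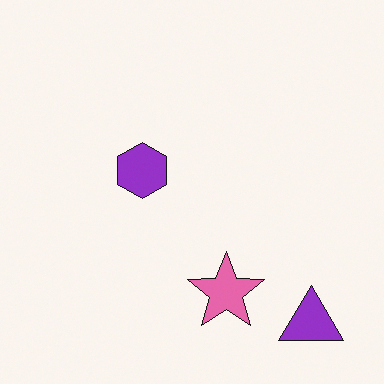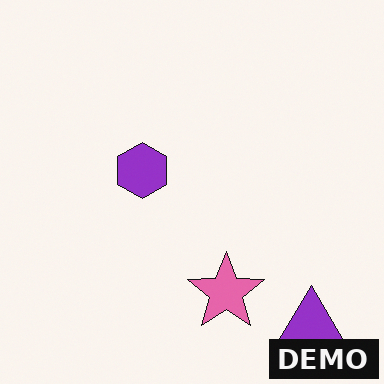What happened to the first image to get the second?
The second image is the first watermarked with the text "DEMO" in the lower-right corner.

A dark label reading "DEMO" appears in the lower-right corner.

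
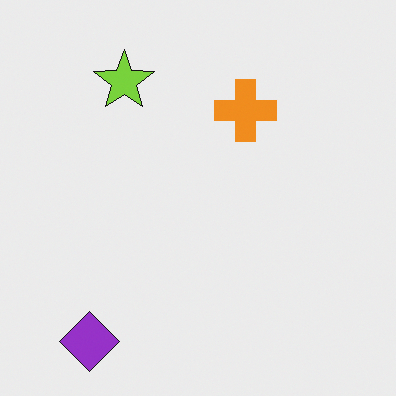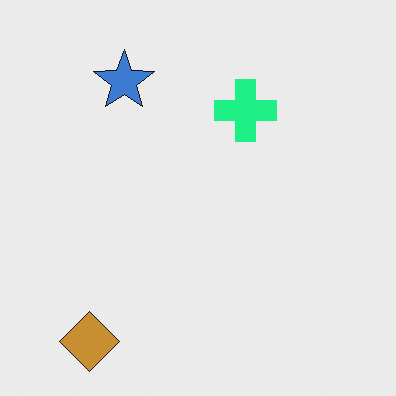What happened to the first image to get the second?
The transformation is: hue-shifted by a moderate amount.

Every shape's color has rotated by the same amount around the hue wheel — a uniform hue shift.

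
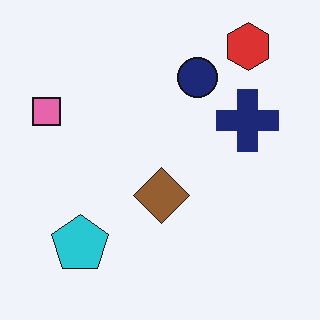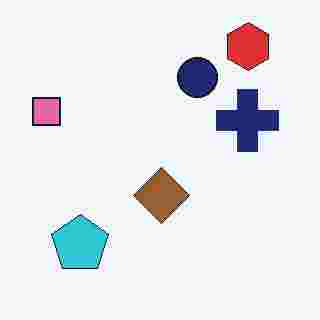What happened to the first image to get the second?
Heavily JPEG-compressed with obvious blocking artifacts.

Blocky 8×8 compression artifacts appear around shape edges and the flat background shows ringing — characteristic JPEG degradation.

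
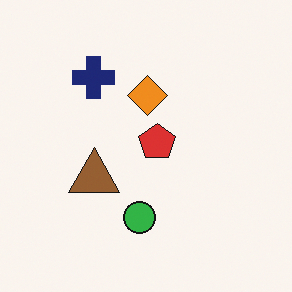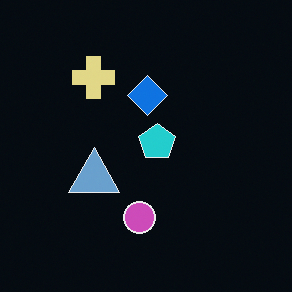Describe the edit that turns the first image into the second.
The second image is the first color-inverted (negative).

The light background has become dark and every shape's color is its complement — a photographic negative.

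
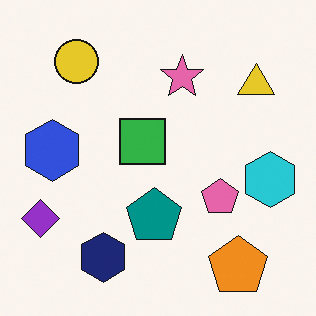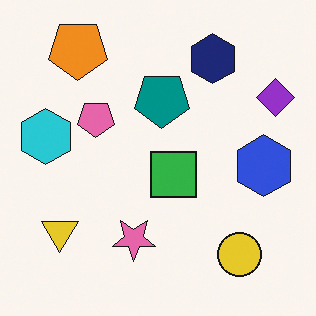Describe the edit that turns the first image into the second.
The image was rotated 180°.

The orange pentagon sits in the bottom-right of the first image and the top-left of the second — consistent with a whole-image 180° rotation.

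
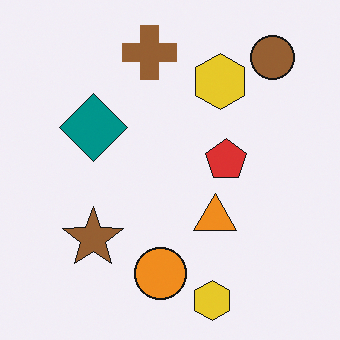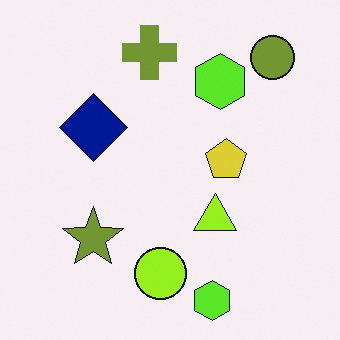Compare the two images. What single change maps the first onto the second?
Hue-shifted by a small amount.

Every shape's color has rotated by the same amount around the hue wheel — a uniform hue shift.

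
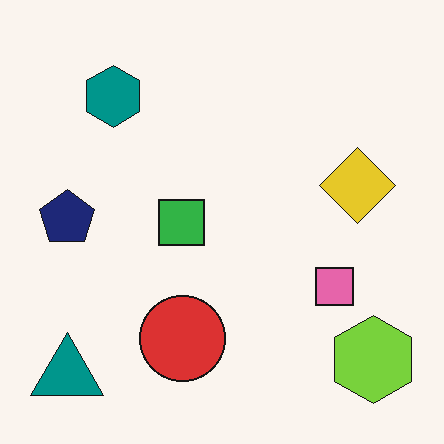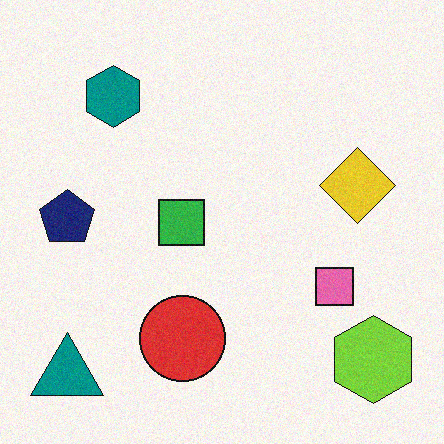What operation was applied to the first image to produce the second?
It was degraded with a light layer of grain.

Random speckle covers the whole image, including the flat background.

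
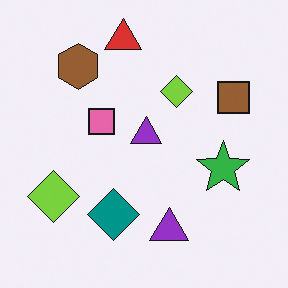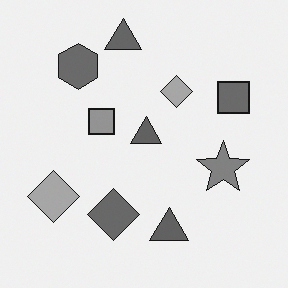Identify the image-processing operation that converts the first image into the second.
The image was converted to grayscale.

All color is removed — every shape is now a shade of grey.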